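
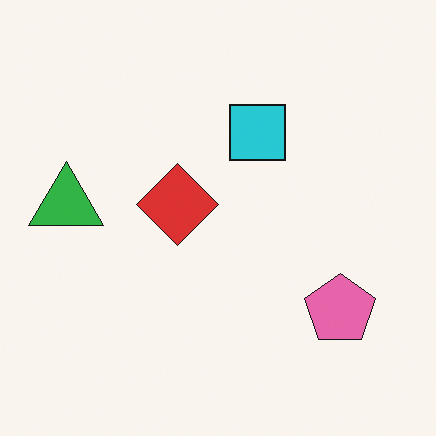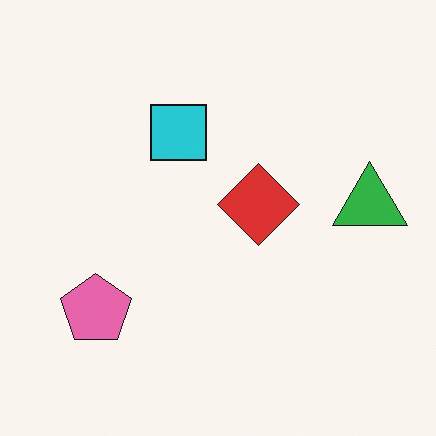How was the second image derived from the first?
Flipped horizontally (left ↔ right).

The green triangle is in the left of the first image and the right of the second — shapes on opposite sides of the vertical midline have swapped in a mirror flip.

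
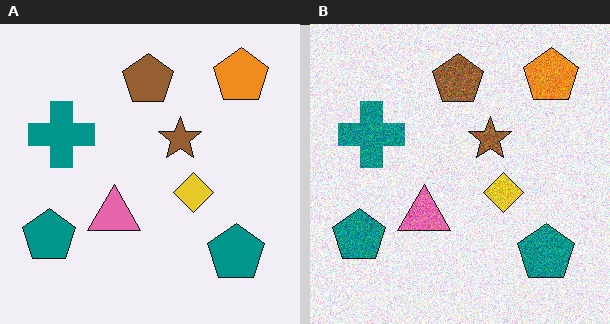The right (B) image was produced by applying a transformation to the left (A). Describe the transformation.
The transformation is: degraded with moderate additive noise.

Random speckle covers the whole image, including the flat background.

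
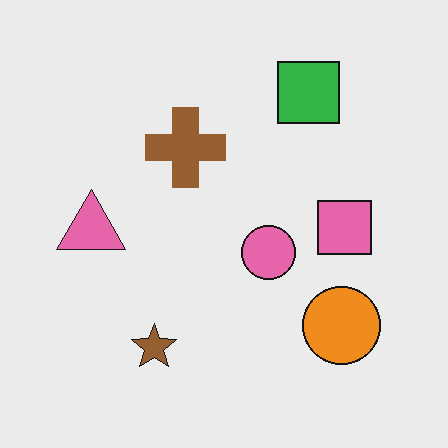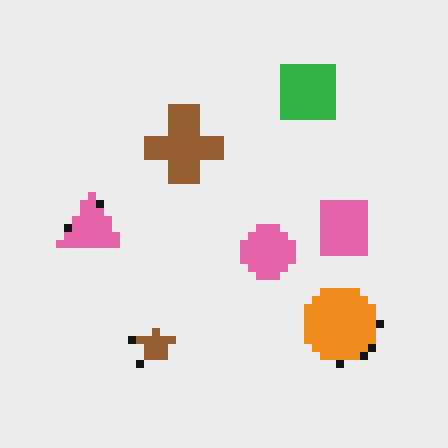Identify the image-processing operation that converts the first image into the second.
The transformation is: pixelated into visible square blocks.

Shapes are reduced to large square blocks; fine edges and outlines are lost — a downscale-then-upscale (mosaic) effect.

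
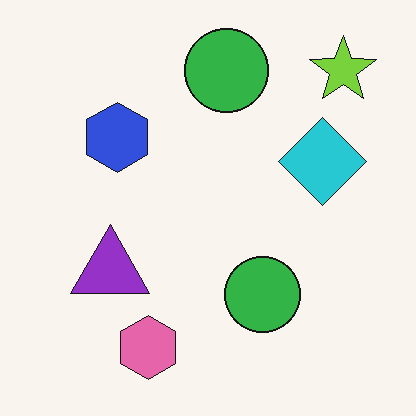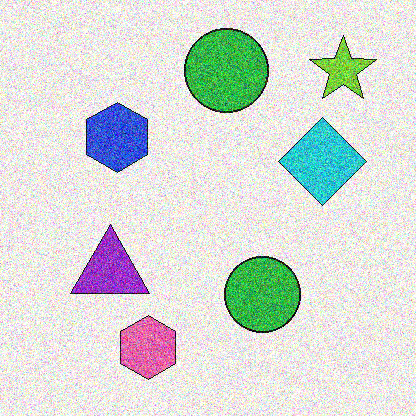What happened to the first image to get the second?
It was degraded with a thick layer of grain.

Random speckle covers the whole image, including the flat background.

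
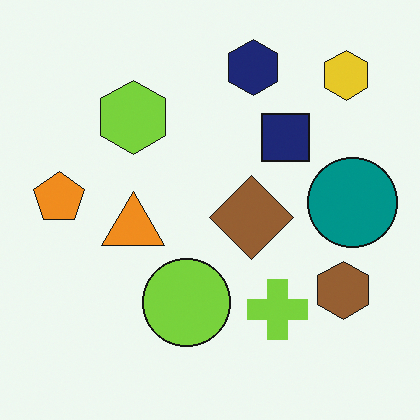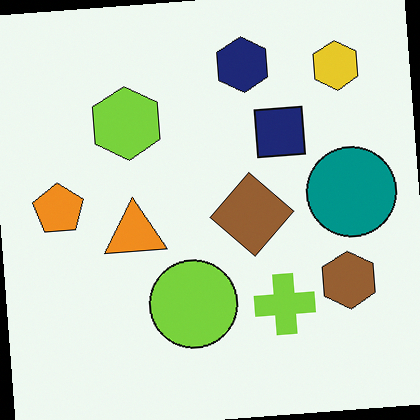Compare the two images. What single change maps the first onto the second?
Rotated counter-clockwise by a slight angle.

Every shape is tilted by the same angle and the image corners show triangular fill wedges — a whole-image rotation by a non-right angle.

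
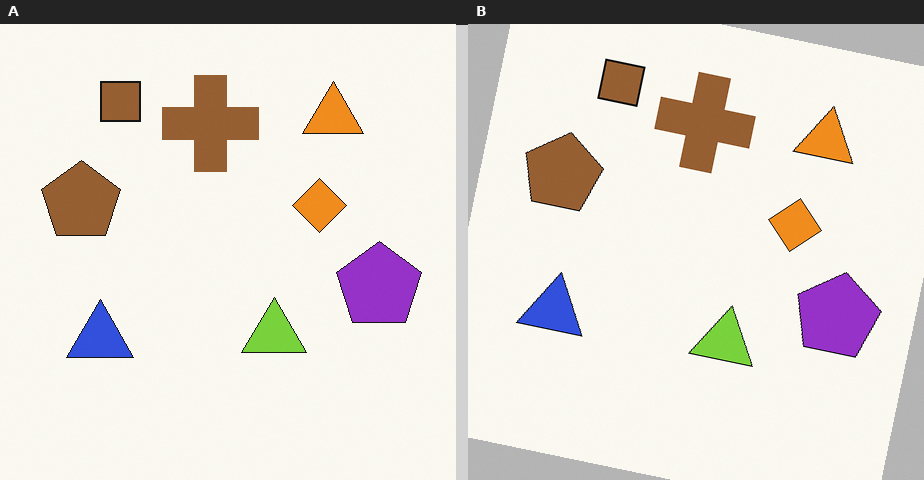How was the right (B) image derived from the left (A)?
Rotated clockwise by a small amount.

Every shape is tilted by the same angle and the image corners show triangular fill wedges — a whole-image rotation by a non-right angle.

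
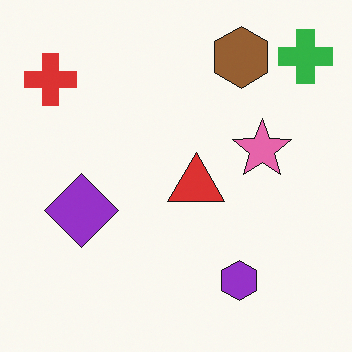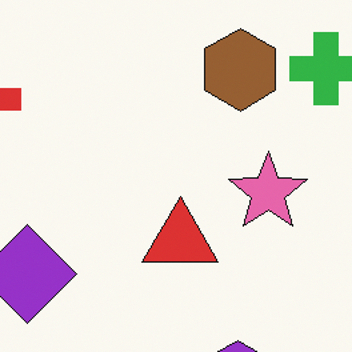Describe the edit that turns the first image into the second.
It was cropped slightly and scaled back up.

The visible shapes are larger and the field of view is narrower; shapes near the original edges may be partly or wholly outside the frame — a crop-and-rescale.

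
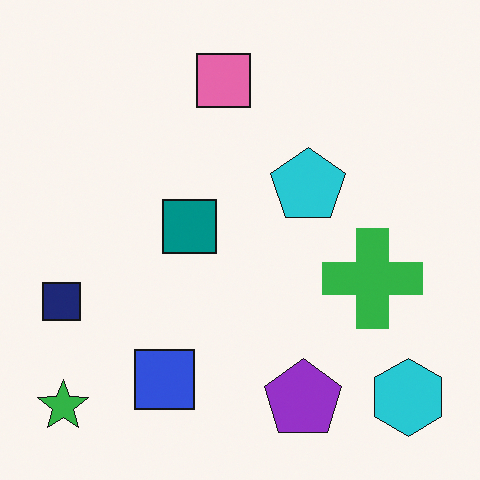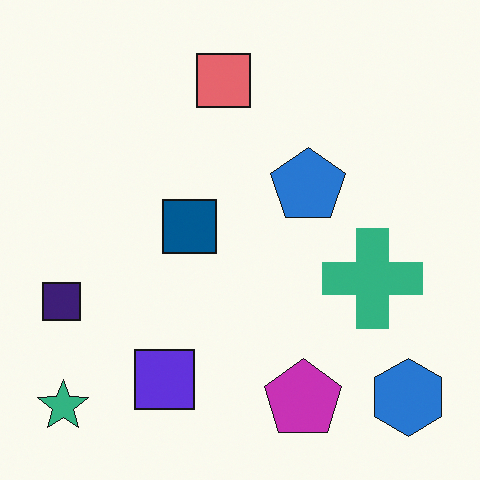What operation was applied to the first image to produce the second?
The transformation is: hue-shifted by a small amount.

Every shape's color has rotated by the same amount around the hue wheel — a uniform hue shift.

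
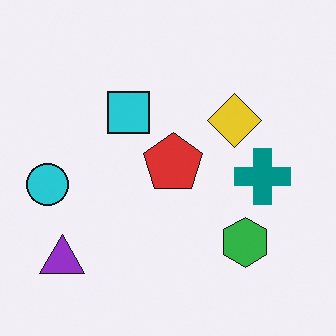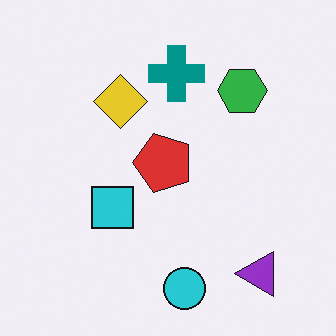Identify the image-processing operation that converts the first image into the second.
The image was rotated 90° counter-clockwise.

The purple triangle sits in the bottom-left of the first image and the bottom-right of the second — consistent with a whole-image 90° counter-clockwise rotation.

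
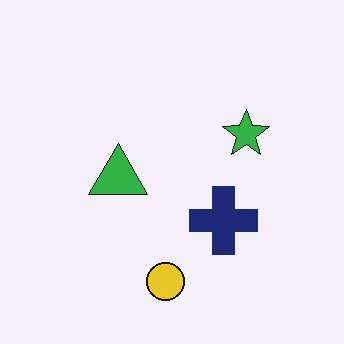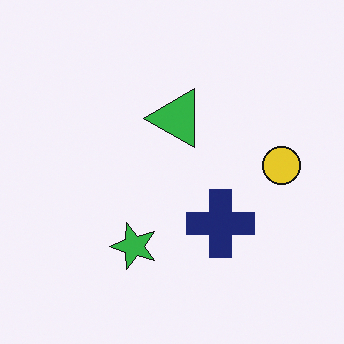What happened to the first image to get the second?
The image was transposed (reflected across the top-left ↔ bottom-right diagonal).

Shapes have swapped their row and column positions — what was in the top-right is now in the bottom-left — a diagonal reflection.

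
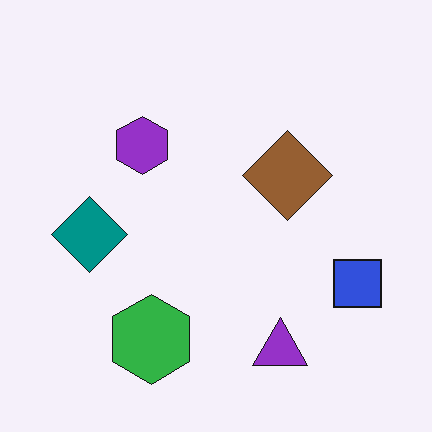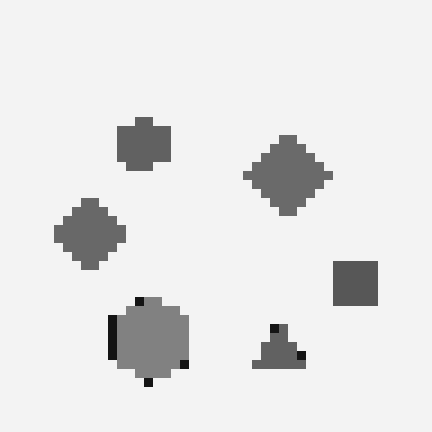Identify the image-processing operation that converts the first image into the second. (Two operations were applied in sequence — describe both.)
The transformation is: heavily pixelated into large blocks, then converted to grayscale.

Shapes are reduced to large square blocks; fine edges and outlines are lost — a downscale-then-upscale (mosaic) effect. All color is removed — every shape is now a shade of grey.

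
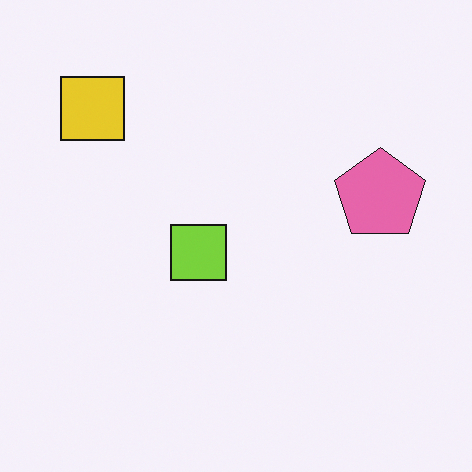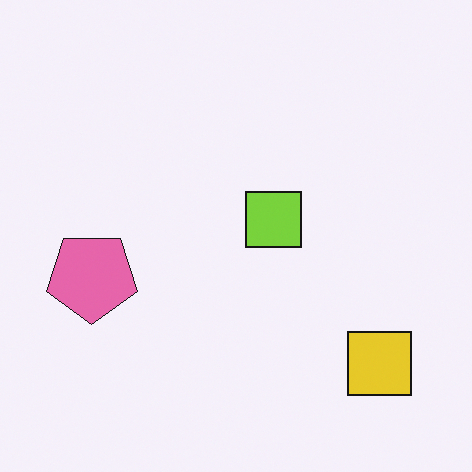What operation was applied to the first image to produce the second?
It was rotated 180°.

The yellow square sits in the top-left of the first image and the bottom-right of the second — consistent with a whole-image 180° rotation.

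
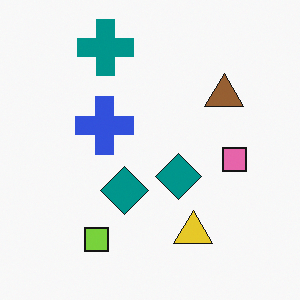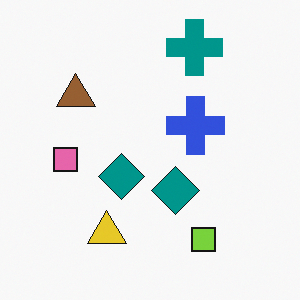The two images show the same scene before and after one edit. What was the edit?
It was flipped horizontally (left ↔ right).

The pink square is in the right of the first image and the left of the second — shapes on opposite sides of the vertical midline have swapped in a mirror flip.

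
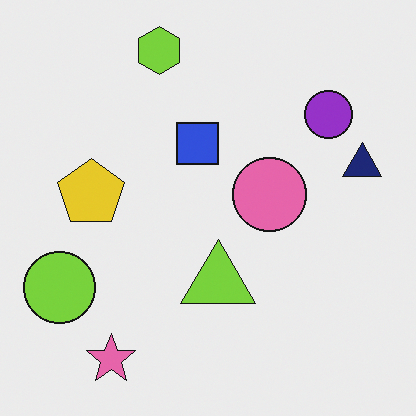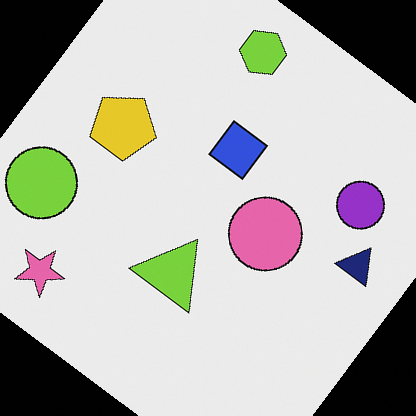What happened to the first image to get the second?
This is the original image rotated clockwise by a large amount — several tens of degrees.

Every shape is tilted by the same angle and the image corners show triangular fill wedges — a whole-image rotation by a non-right angle.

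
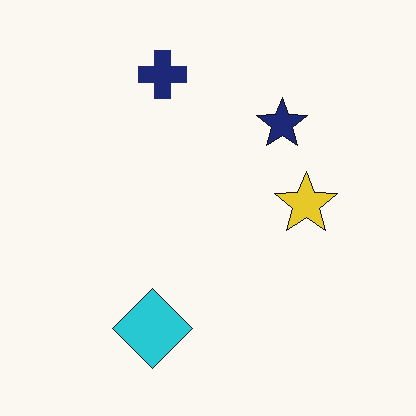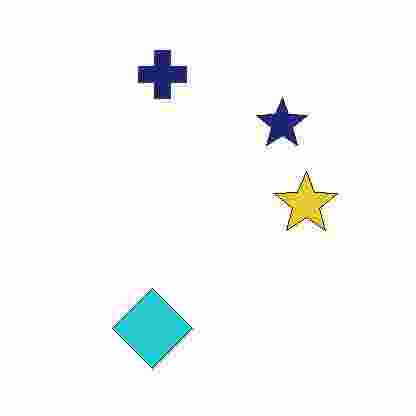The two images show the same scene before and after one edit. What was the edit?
The image was heavily JPEG-compressed with obvious blocking artifacts.

Blocky 8×8 compression artifacts appear around shape edges and the flat background shows ringing — characteristic JPEG degradation.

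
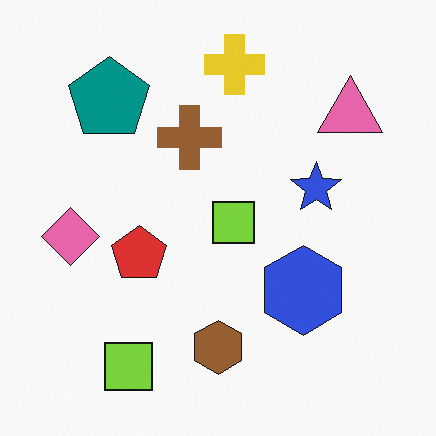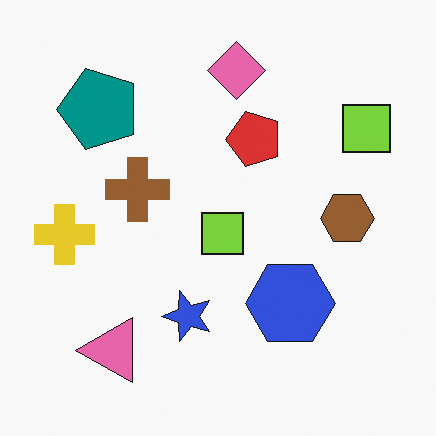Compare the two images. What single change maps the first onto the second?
The transformation is: transposed (reflected across the top-left ↔ bottom-right diagonal).

Shapes have swapped their row and column positions — what was in the top-right is now in the bottom-left — a diagonal reflection.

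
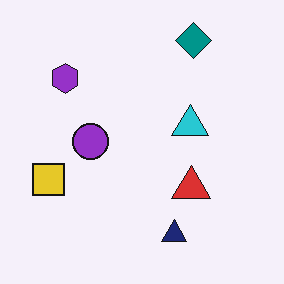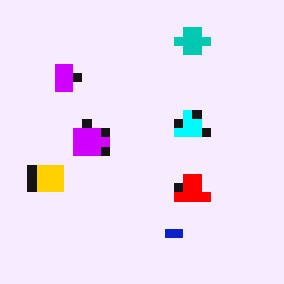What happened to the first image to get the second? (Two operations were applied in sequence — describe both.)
It was coarsely pixelated, then heavily oversaturated.

Shapes are reduced to large square blocks; fine edges and outlines are lost — a downscale-then-upscale (mosaic) effect. All colors are more vivid — a global saturation change.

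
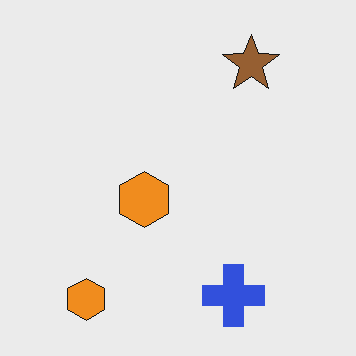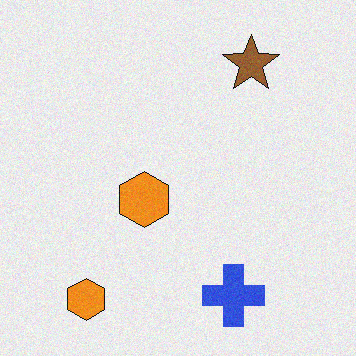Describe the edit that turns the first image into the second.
This is the original image degraded with subtle gaussian noise.

Random speckle covers the whole image, including the flat background.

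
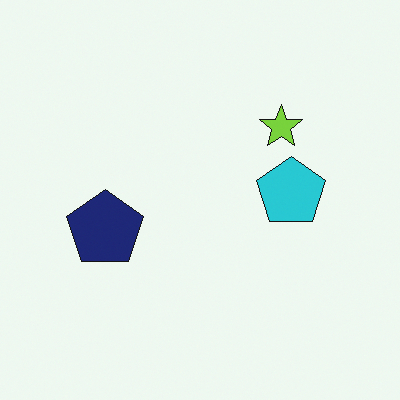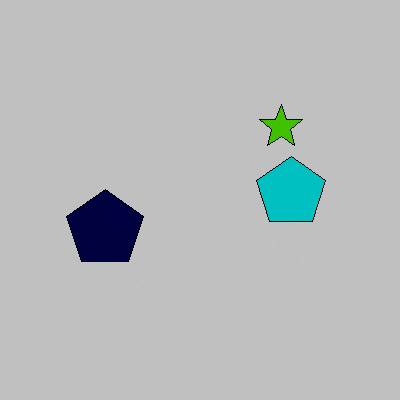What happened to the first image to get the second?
Heavily posterized to just a handful of flat colors.

Each flat color has snapped to a coarser quantized level — most visibly, the near-white background has dropped to a flat grey.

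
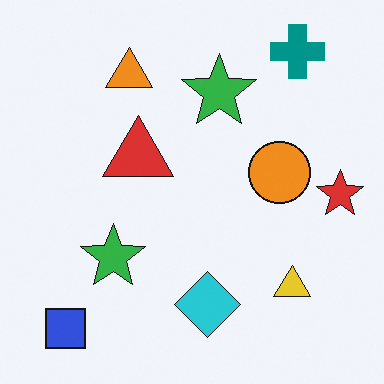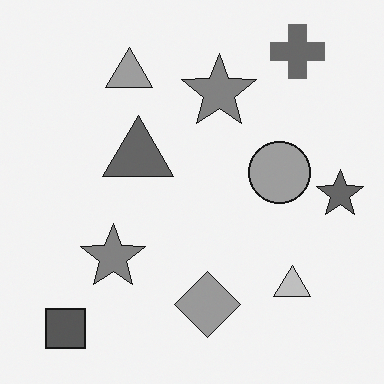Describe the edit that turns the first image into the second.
The second image is the first converted to grayscale.

All color is removed — every shape is now a shade of grey.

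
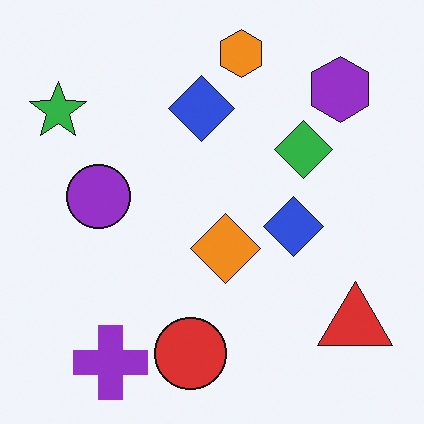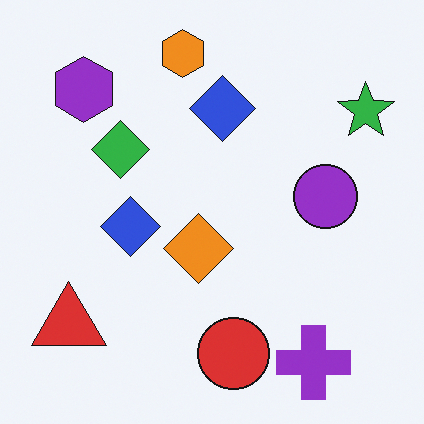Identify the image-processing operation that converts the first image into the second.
The image was flipped horizontally (left ↔ right).

The green star is in the top-left of the first image and the top-right of the second — shapes on opposite sides of the vertical midline have swapped in a mirror flip.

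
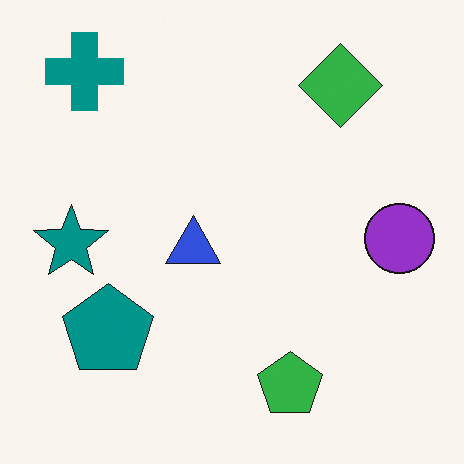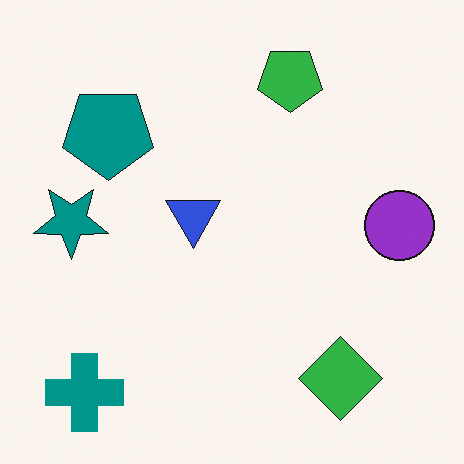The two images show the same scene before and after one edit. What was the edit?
This is the original image flipped vertically (top ↔ bottom).

The teal cross is in the top-left of the first image and the bottom-left of the second — shapes on opposite sides of the horizontal midline have swapped in a mirror flip.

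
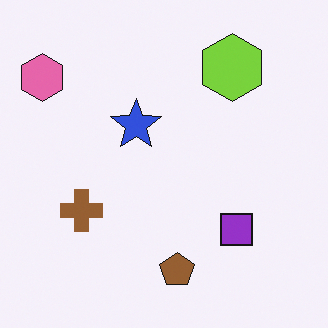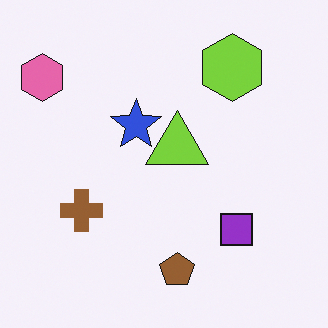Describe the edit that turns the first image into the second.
Overlaid with an additional lime triangle.

A lime triangle appears in the second image that is absent from the first.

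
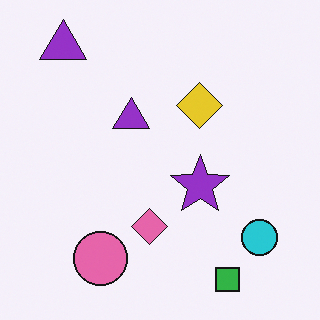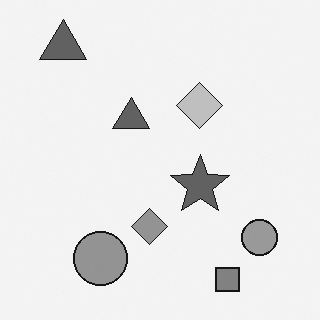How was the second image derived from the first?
The second image is the first converted to grayscale.

All color is removed — every shape is now a shade of grey.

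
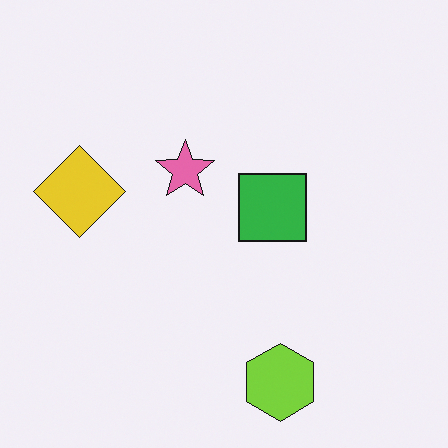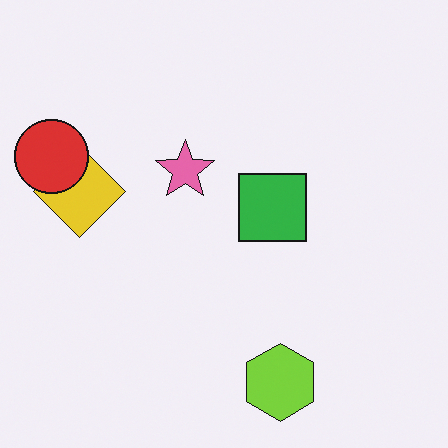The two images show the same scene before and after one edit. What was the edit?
Overlaid with an additional red circle.

A red circle appears in the second image that is absent from the first.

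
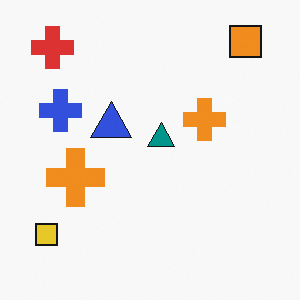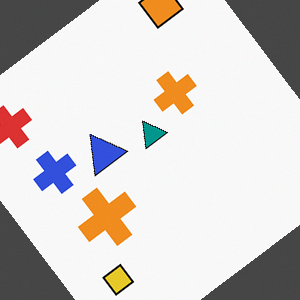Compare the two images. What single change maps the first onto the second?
The image was rotated counter-clockwise by a large amount — several tens of degrees.

Every shape is tilted by the same angle and the image corners show triangular fill wedges — a whole-image rotation by a non-right angle.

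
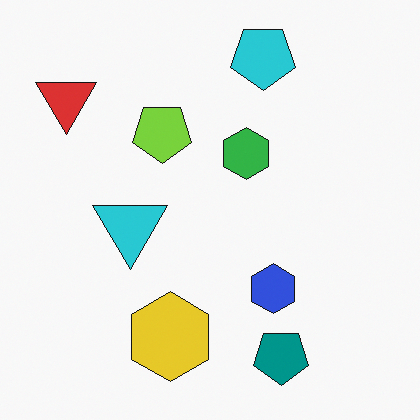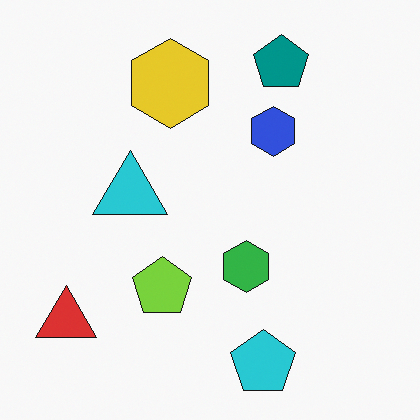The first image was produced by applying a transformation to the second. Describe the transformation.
This is the original image flipped vertically (top ↔ bottom).

The cyan pentagon is in the bottom of the second image and the top of the first — shapes on opposite sides of the horizontal midline have swapped in a mirror flip.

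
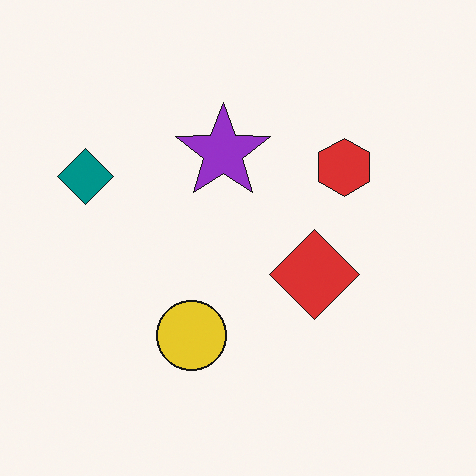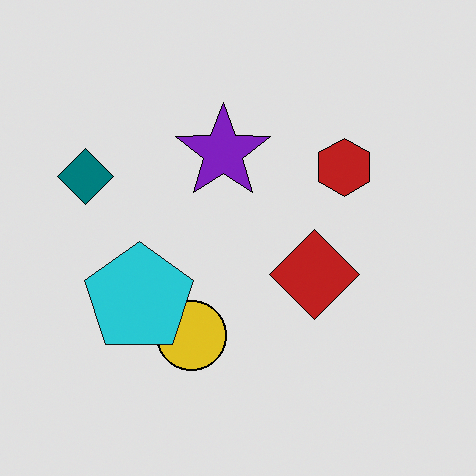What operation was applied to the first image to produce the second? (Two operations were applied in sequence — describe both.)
Moderately posterized, then overlaid with an additional cyan pentagon.

Each flat color has snapped to a coarser quantized level — most visibly, the near-white background has dropped to a flat grey. A cyan pentagon appears in the second image that is absent from the first.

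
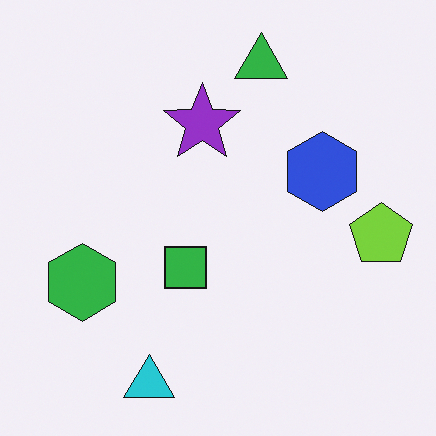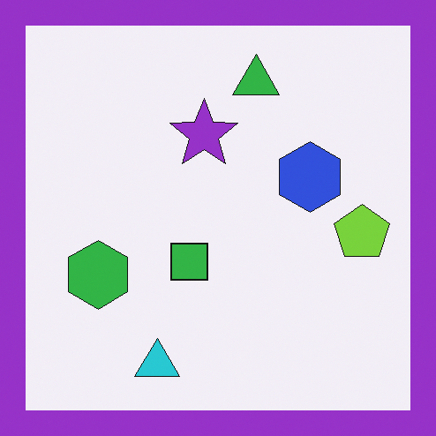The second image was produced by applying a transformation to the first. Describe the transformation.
Framed with a purple border.

A solid purple frame runs around the edge of the second image, with the content slightly shrunk inside it.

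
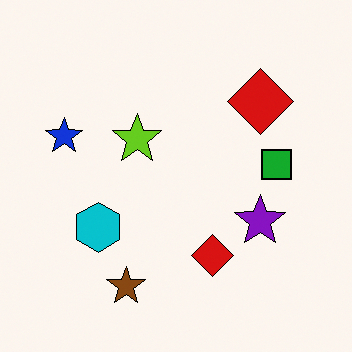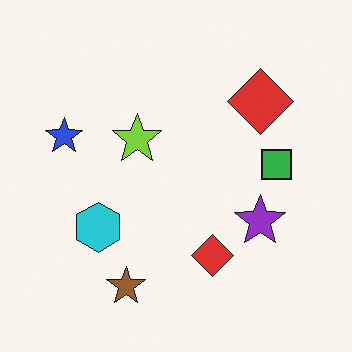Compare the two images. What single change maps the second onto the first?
The transformation is: given slightly increased contrast.

Tones are pushed away from mid-grey across the whole image — a global contrast change.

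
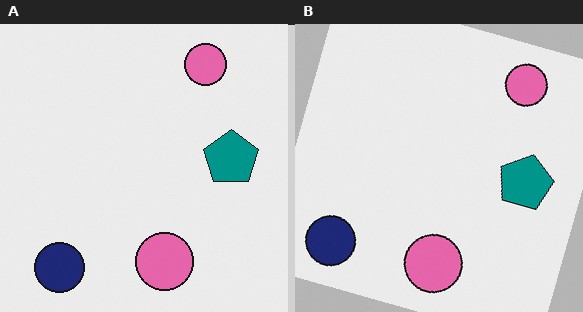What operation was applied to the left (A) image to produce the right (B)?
This is the original image rotated clockwise by a moderate amount.

Every shape is tilted by the same angle and the image corners show triangular fill wedges — a whole-image rotation by a non-right angle.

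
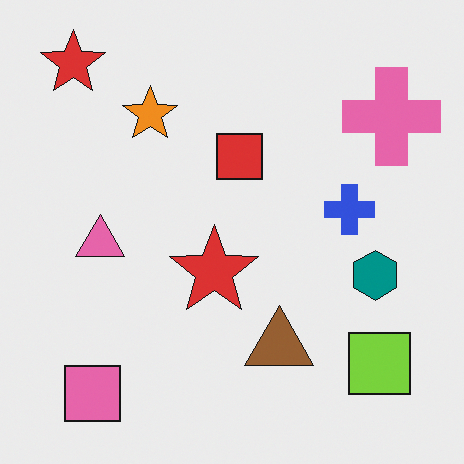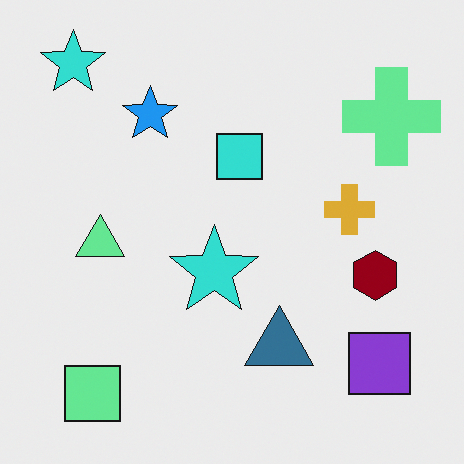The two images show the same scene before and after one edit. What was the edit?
It was hue-shifted through roughly half the color wheel.

Every shape's color has rotated by the same amount around the hue wheel — a uniform hue shift.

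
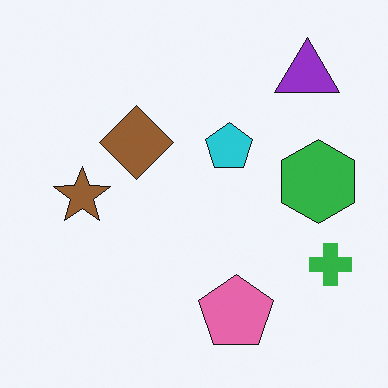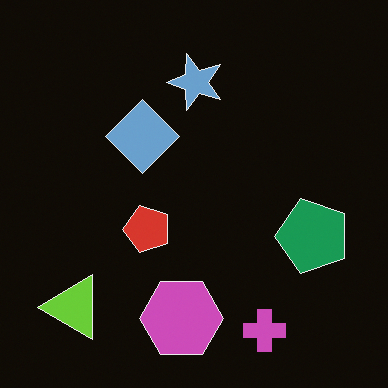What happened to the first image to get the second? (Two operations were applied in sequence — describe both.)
The image was color-inverted (negative), then transposed (reflected across the top-left ↔ bottom-right diagonal).

The light background has become dark and every shape's color is its complement — a photographic negative. Shapes have swapped their row and column positions — what was in the top-right is now in the bottom-left — a diagonal reflection.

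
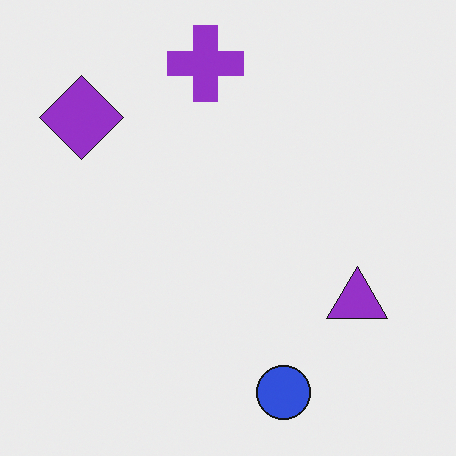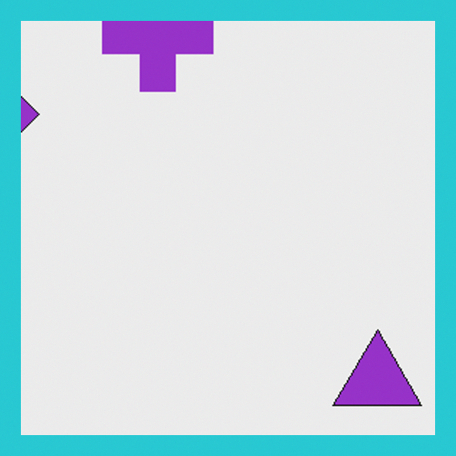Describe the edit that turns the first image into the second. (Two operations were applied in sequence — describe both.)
Cropped slightly and scaled back up, then framed with a cyan border.

The visible shapes are larger and the field of view is narrower; shapes near the original edges may be partly or wholly outside the frame — a crop-and-rescale. A solid cyan frame runs around the edge of the second image, with the content slightly shrunk inside it.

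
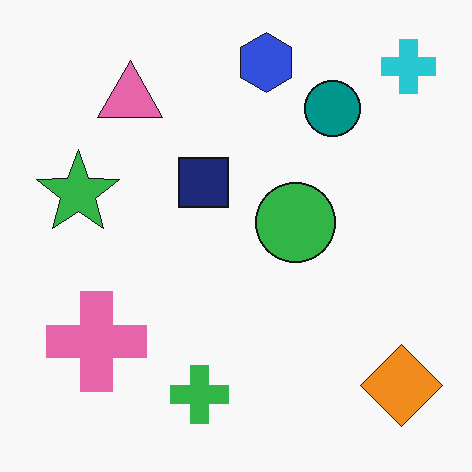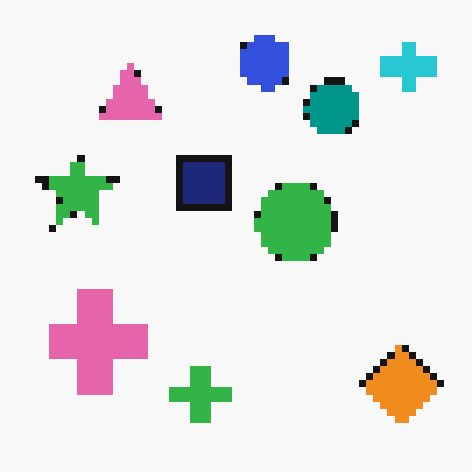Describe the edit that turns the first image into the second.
It was pixelated into visible square blocks.

Shapes are reduced to large square blocks; fine edges and outlines are lost — a downscale-then-upscale (mosaic) effect.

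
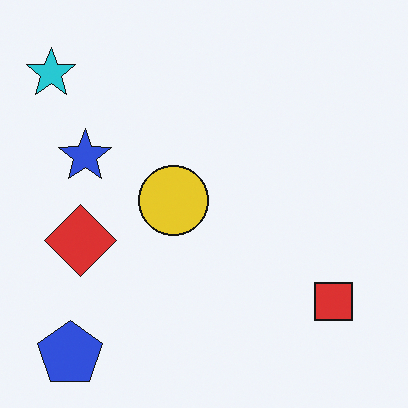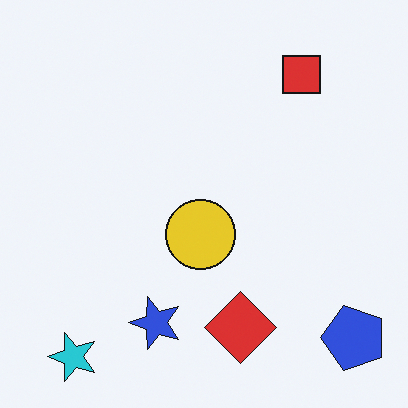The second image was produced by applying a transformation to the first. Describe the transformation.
It was rotated 90° counter-clockwise.

The cyan star sits in the top-left of the first image and the bottom-left of the second — consistent with a whole-image 90° counter-clockwise rotation.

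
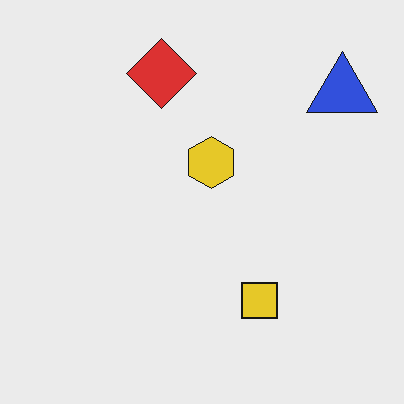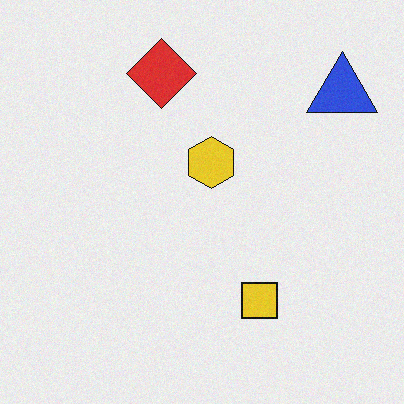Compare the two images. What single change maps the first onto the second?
The transformation is: degraded with a light layer of grain.

Random speckle covers the whole image, including the flat background.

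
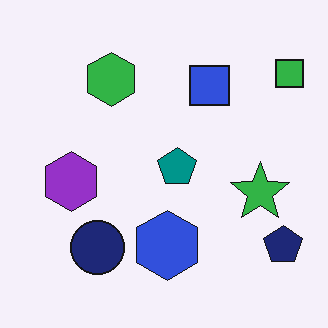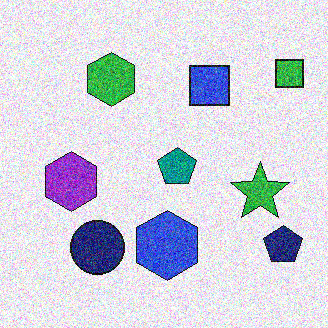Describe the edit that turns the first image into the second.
The image was degraded with a thick layer of grain.

Random speckle covers the whole image, including the flat background.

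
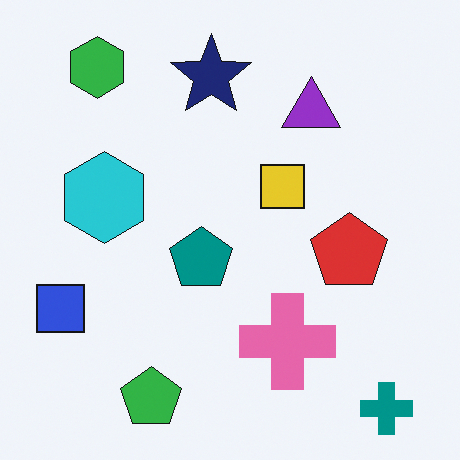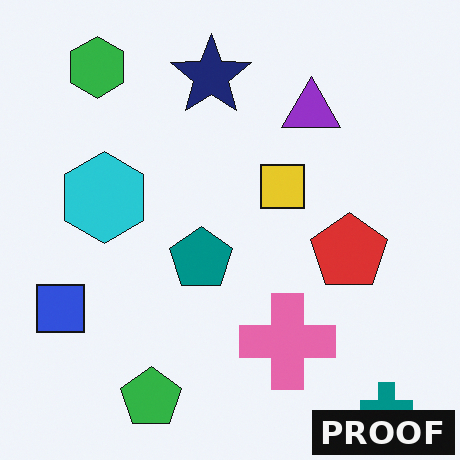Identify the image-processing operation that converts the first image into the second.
The second image is the first watermarked with the text "PROOF" in the lower-right corner.

A dark label reading "PROOF" appears in the lower-right corner.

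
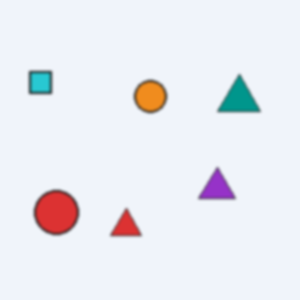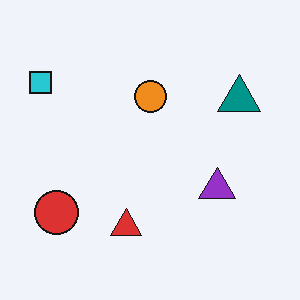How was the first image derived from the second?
The first image is the second given a subtle gaussian blur.

Shape edges and outlines are uniformly softened across the whole image.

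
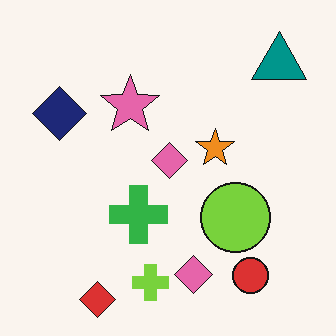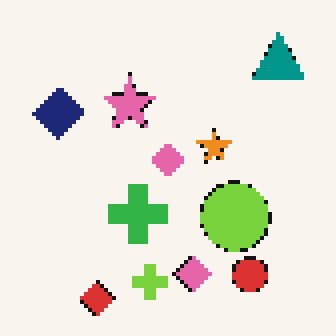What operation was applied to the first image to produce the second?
Lightly pixelated (a mild mosaic effect).

Shapes are reduced to large square blocks; fine edges and outlines are lost — a downscale-then-upscale (mosaic) effect.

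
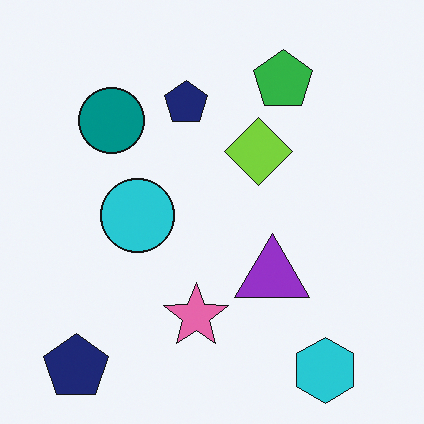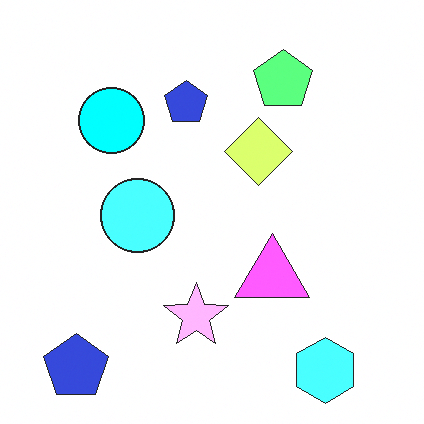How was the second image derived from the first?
This is the original image brightened a lot.

Every pixel — background and shapes alike — is uniformly brightened.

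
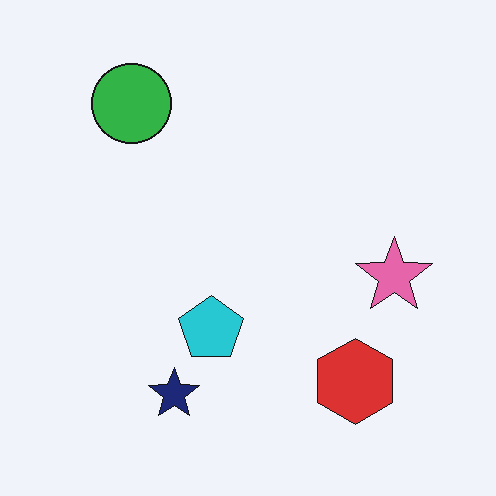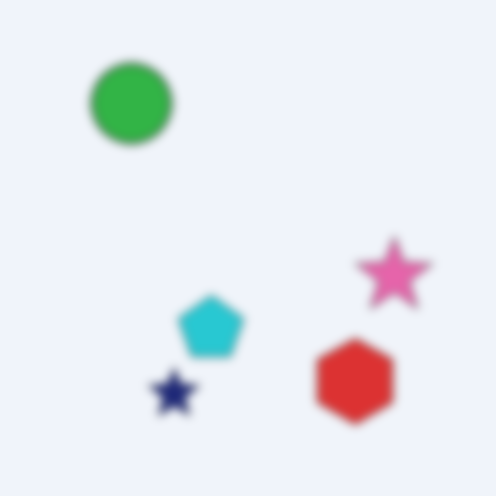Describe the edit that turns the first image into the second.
The image was moderately blurred.

Shape edges and outlines are uniformly softened across the whole image.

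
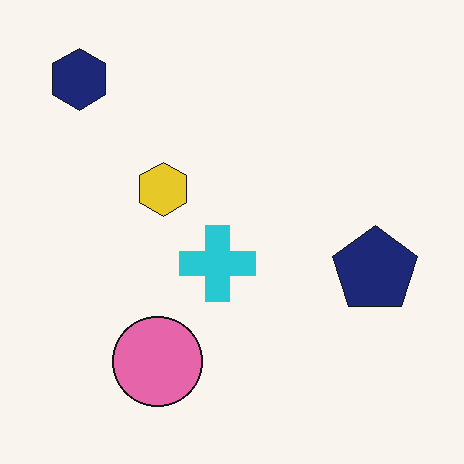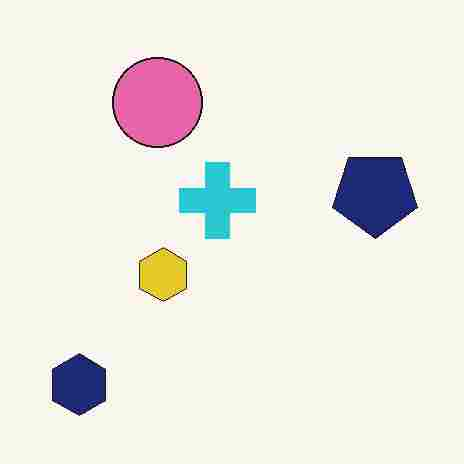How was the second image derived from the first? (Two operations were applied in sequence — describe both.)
The transformation is: flipped vertically (top ↔ bottom), then degraded with heavy JPEG compression.

The navy hexagon is in the top-left of the first image and the bottom-left of the second — shapes on opposite sides of the horizontal midline have swapped in a mirror flip. Blocky 8×8 compression artifacts appear around shape edges and the flat background shows ringing — characteristic JPEG degradation.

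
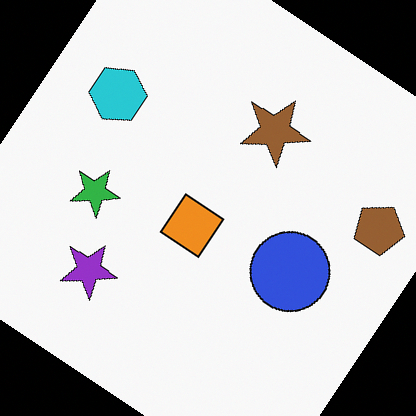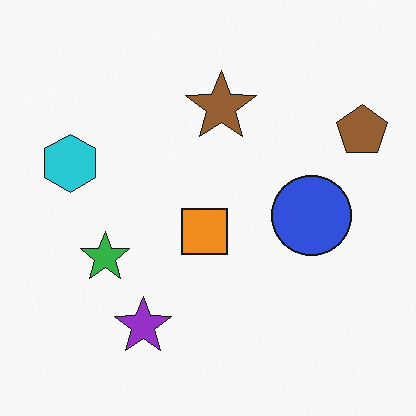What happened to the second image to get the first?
The first image is the second rotated clockwise by a large amount — several tens of degrees.

Every shape is tilted by the same angle and the image corners show triangular fill wedges — a whole-image rotation by a non-right angle.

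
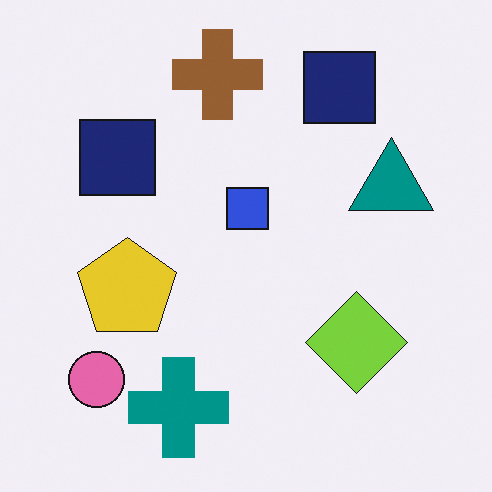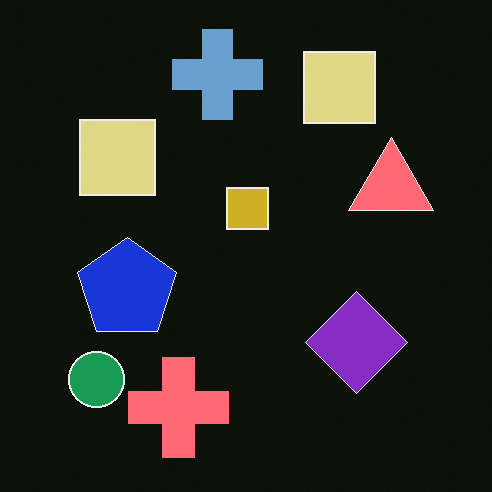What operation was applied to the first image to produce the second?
The transformation is: color-inverted (negative).

The light background has become dark and every shape's color is its complement — a photographic negative.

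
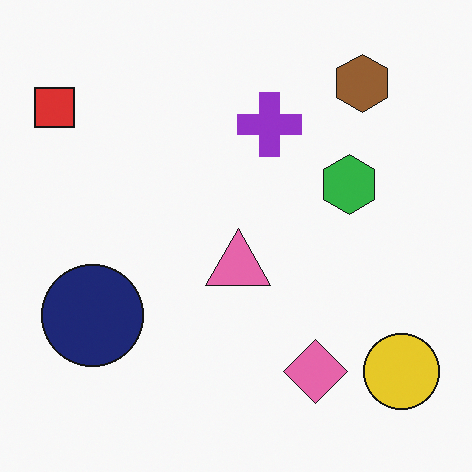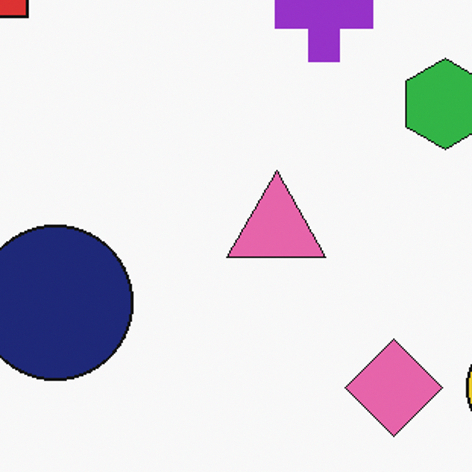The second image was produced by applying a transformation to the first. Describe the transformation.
This is the original image cropped to a modestly smaller region and rescaled.

The visible shapes are larger and the field of view is narrower; shapes near the original edges may be partly or wholly outside the frame — a crop-and-rescale.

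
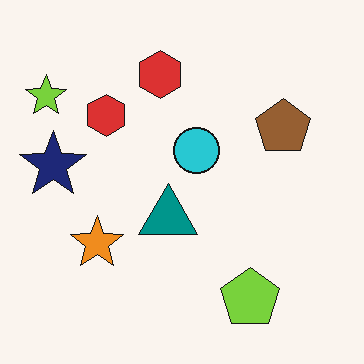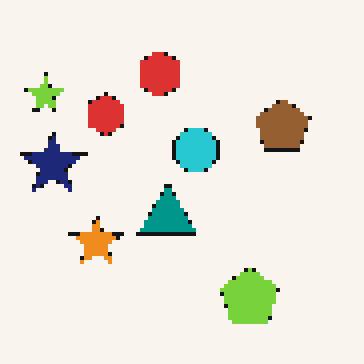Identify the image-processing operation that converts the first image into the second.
Mildly pixelated.

Shapes are reduced to large square blocks; fine edges and outlines are lost — a downscale-then-upscale (mosaic) effect.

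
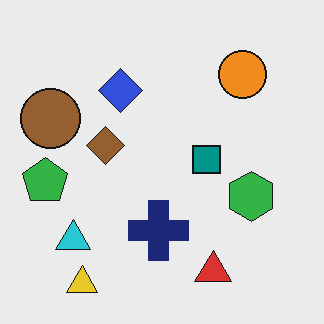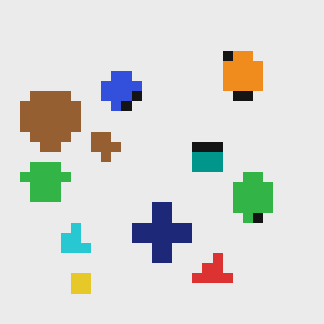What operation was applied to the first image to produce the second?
It was heavily pixelated into large blocks.

Shapes are reduced to large square blocks; fine edges and outlines are lost — a downscale-then-upscale (mosaic) effect.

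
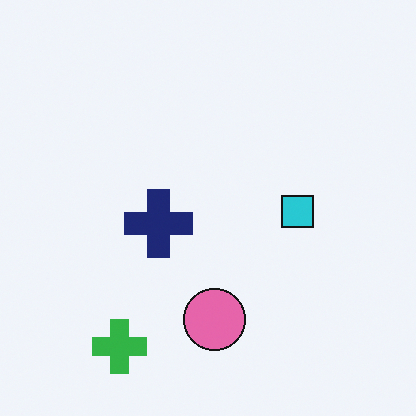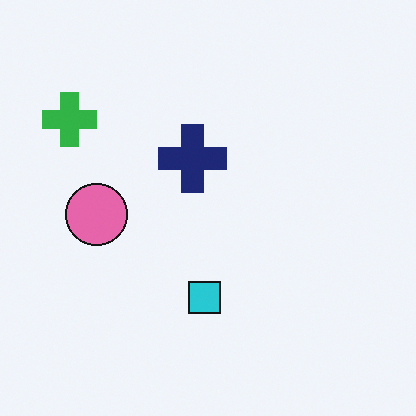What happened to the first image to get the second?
The second image is the first rotated 90° clockwise.

The green cross sits in the bottom-left of the first image and the top-left of the second — consistent with a whole-image 90° clockwise rotation.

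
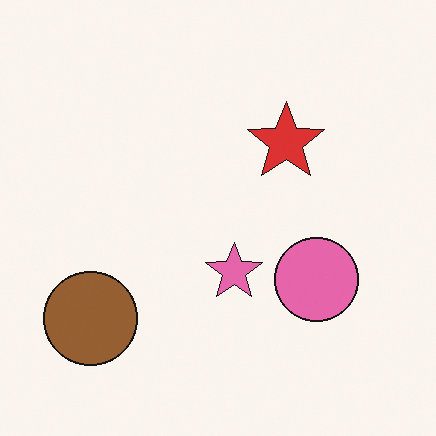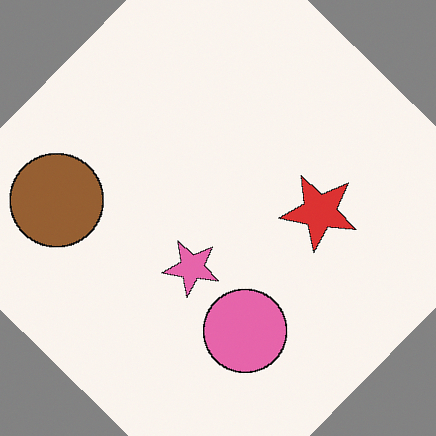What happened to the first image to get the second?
The second image is the first rotated clockwise by a large amount — several tens of degrees.

Every shape is tilted by the same angle and the image corners show triangular fill wedges — a whole-image rotation by a non-right angle.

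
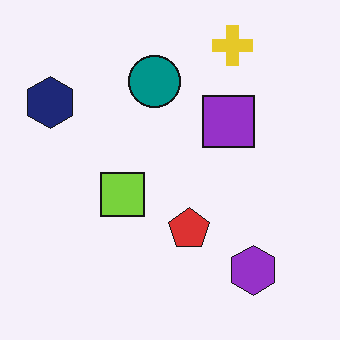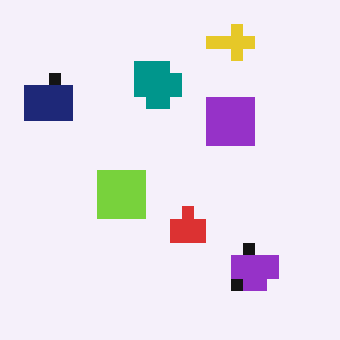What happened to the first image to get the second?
Heavily pixelated into large blocks.

Shapes are reduced to large square blocks; fine edges and outlines are lost — a downscale-then-upscale (mosaic) effect.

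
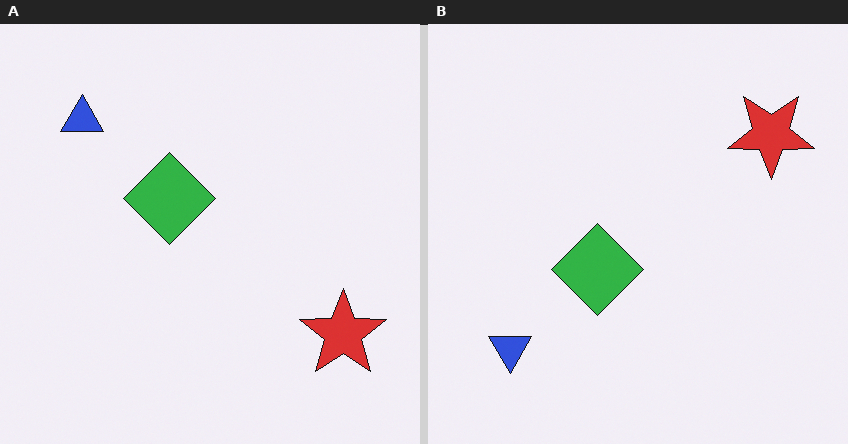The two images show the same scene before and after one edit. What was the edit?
It was flipped vertically (top ↔ bottom).

The blue triangle is in the top-left of the left (A) image and the bottom-left of the right (B) — shapes on opposite sides of the horizontal midline have swapped in a mirror flip.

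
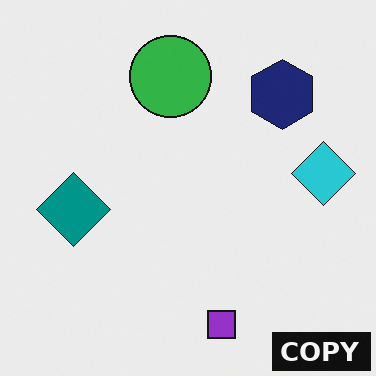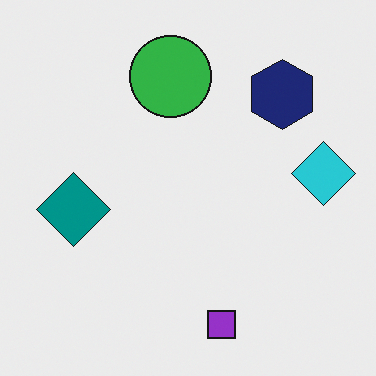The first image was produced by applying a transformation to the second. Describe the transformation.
The transformation is: watermarked with the text "COPY" in the lower-right corner.

A dark label reading "COPY" appears in the lower-right corner.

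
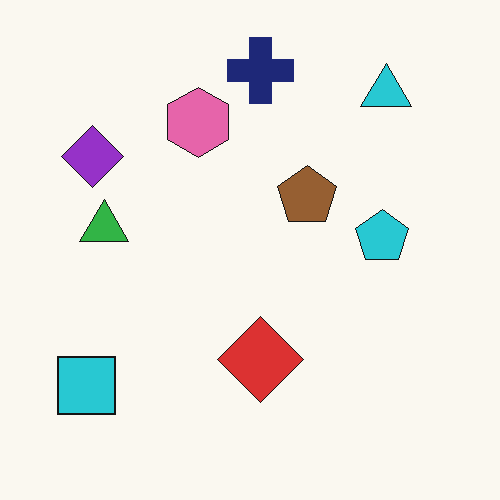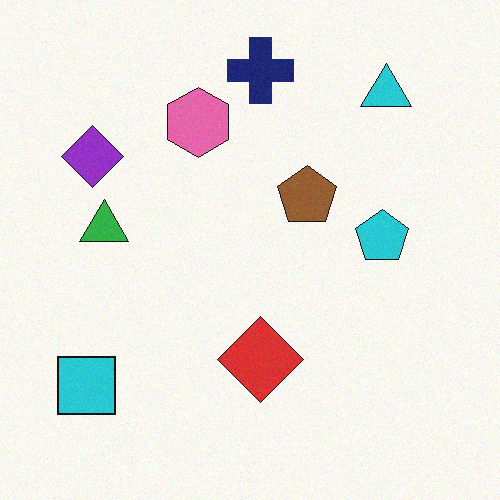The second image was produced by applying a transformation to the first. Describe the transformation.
The transformation is: degraded with subtle gaussian noise.

Random speckle covers the whole image, including the flat background.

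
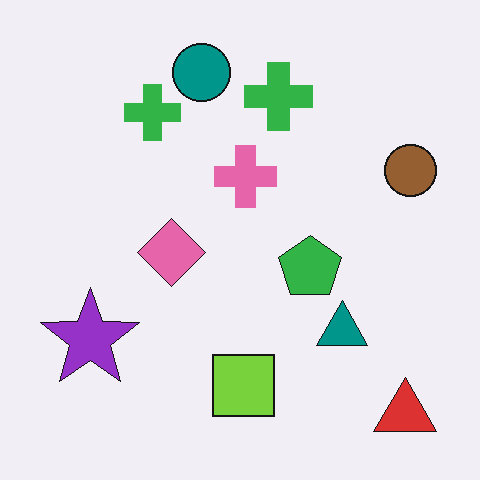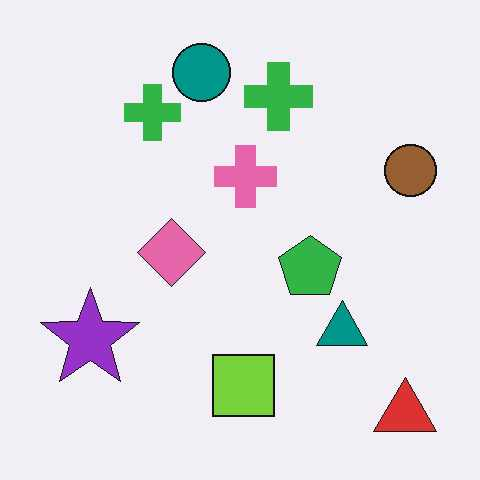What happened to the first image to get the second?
This is the original image given moderate JPEG compression.

Blocky 8×8 compression artifacts appear around shape edges and the flat background shows ringing — characteristic JPEG degradation.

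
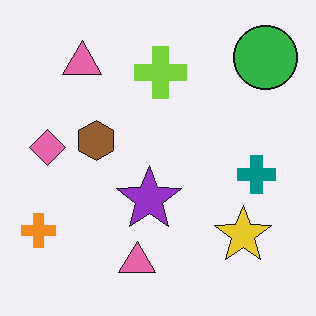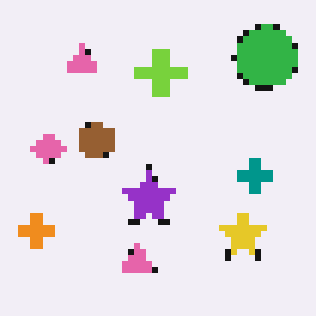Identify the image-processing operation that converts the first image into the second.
Pixelated into visible square blocks.

Shapes are reduced to large square blocks; fine edges and outlines are lost — a downscale-then-upscale (mosaic) effect.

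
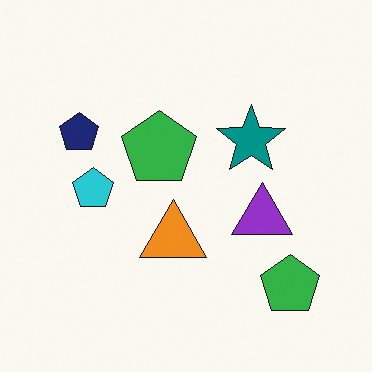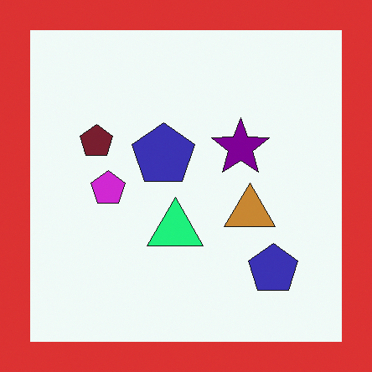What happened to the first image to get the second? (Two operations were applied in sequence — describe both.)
The transformation is: hue-shifted by a moderate amount, then framed with a red border.

Every shape's color has rotated by the same amount around the hue wheel — a uniform hue shift. A solid red frame runs around the edge of the second image, with the content slightly shrunk inside it.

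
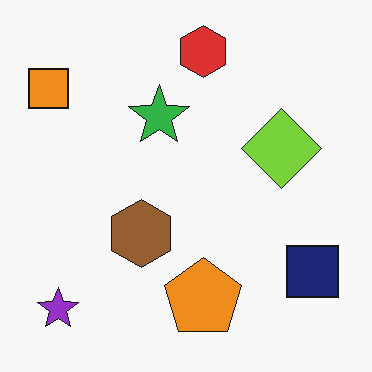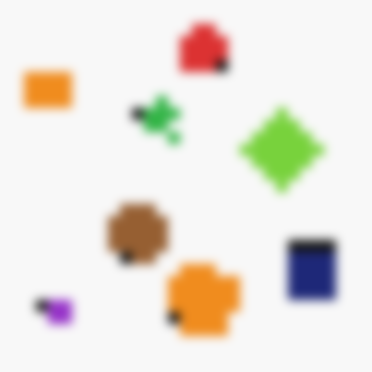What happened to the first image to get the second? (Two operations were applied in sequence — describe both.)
The image was coarsely pixelated, then strongly gaussian-blurred.

Shapes are reduced to large square blocks; fine edges and outlines are lost — a downscale-then-upscale (mosaic) effect. Shape edges and outlines are uniformly softened across the whole image.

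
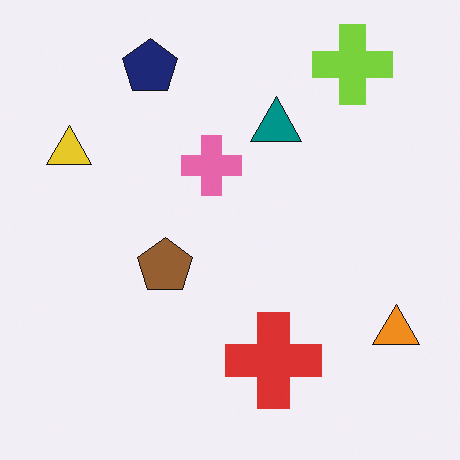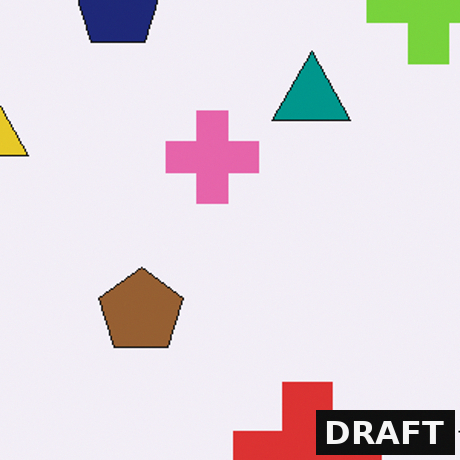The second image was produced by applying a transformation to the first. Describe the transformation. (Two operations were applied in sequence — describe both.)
The image was cropped slightly and scaled back up, then watermarked with the text "DRAFT" in the lower-right corner.

The visible shapes are larger and the field of view is narrower; shapes near the original edges may be partly or wholly outside the frame — a crop-and-rescale. A dark label reading "DRAFT" appears in the lower-right corner.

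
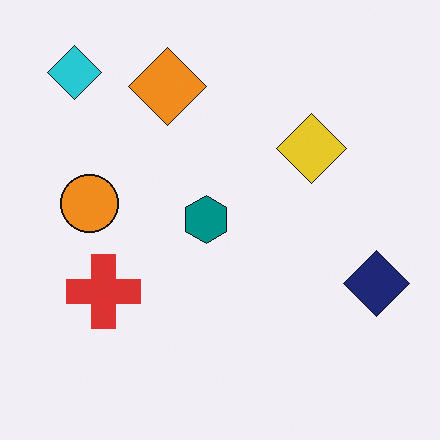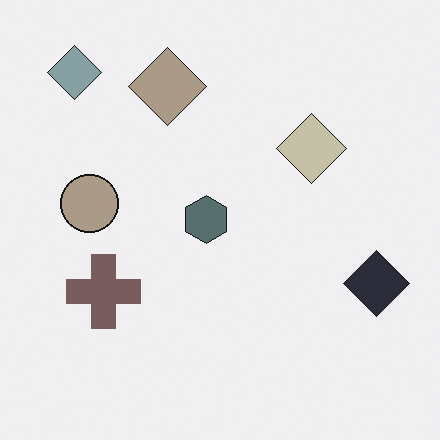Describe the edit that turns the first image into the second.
Made much more muted (saturation change).

All colors are more muted and greyish — a global saturation change.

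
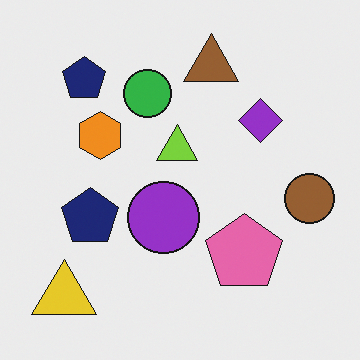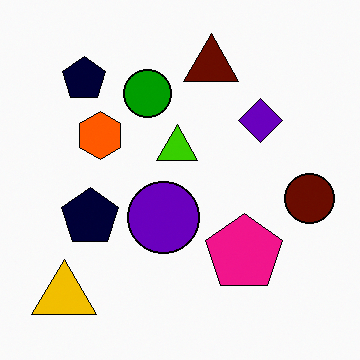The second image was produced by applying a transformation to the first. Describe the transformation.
The second image is the first boosted in contrast.

Tones are pushed away from mid-grey across the whole image — a global contrast change.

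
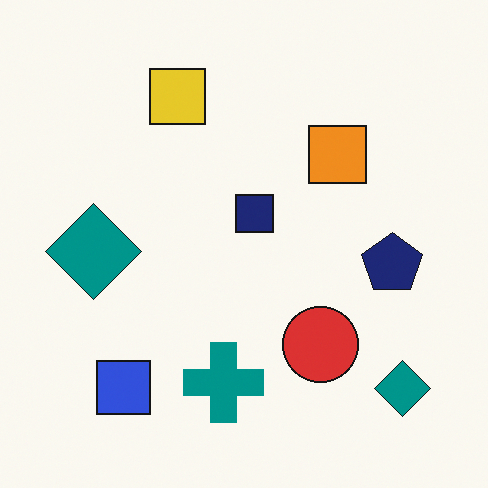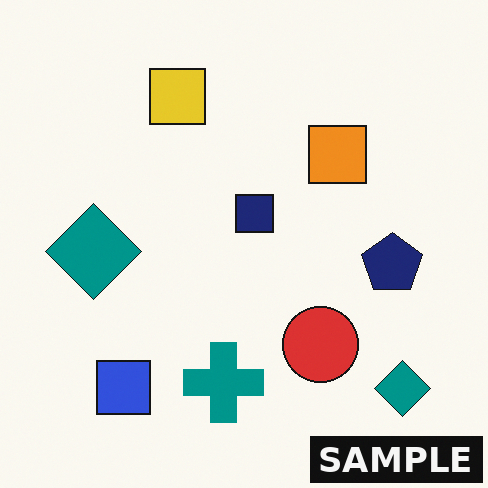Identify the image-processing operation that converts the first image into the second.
Watermarked with the text "SAMPLE" in the lower-right corner.

A dark label reading "SAMPLE" appears in the lower-right corner.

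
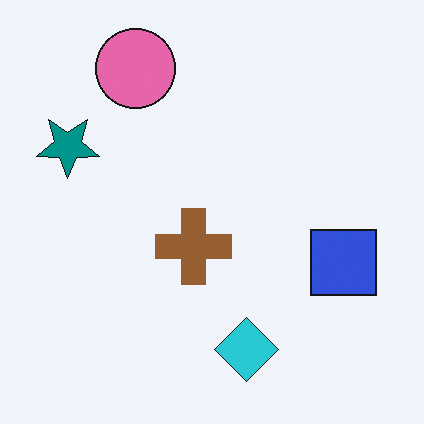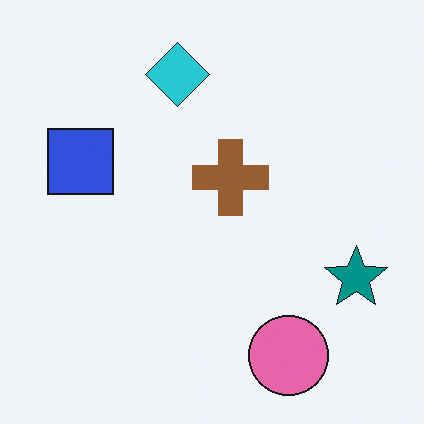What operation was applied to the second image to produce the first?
It was rotated 180°.

The pink circle sits in the bottom-right of the second image and the top-left of the first — consistent with a whole-image 180° rotation.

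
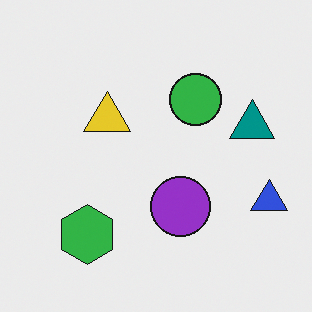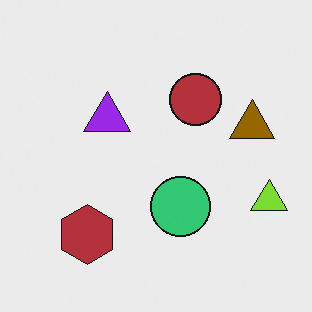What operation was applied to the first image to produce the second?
This is the original image hue-shifted by a large amount.

Every shape's color has rotated by the same amount around the hue wheel — a uniform hue shift.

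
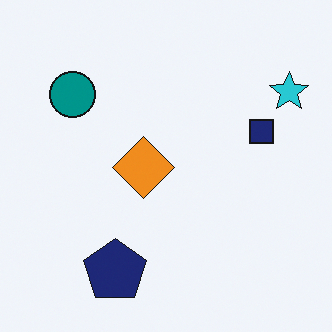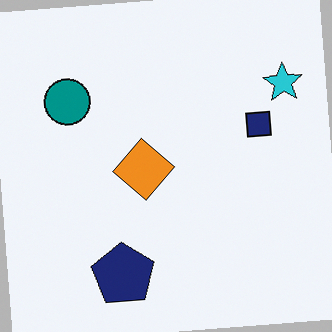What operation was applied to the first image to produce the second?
The transformation is: rotated counter-clockwise by a few degrees.

Every shape is tilted by the same angle and the image corners show triangular fill wedges — a whole-image rotation by a non-right angle.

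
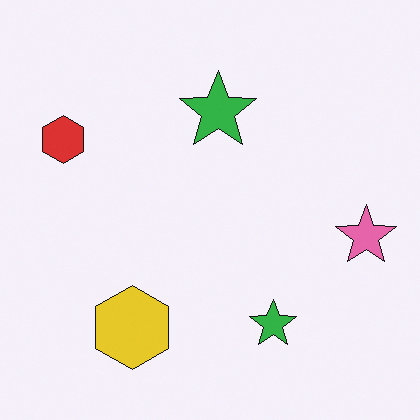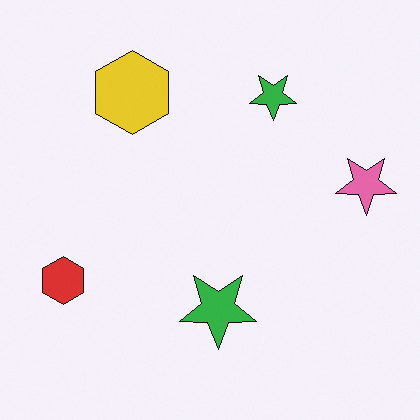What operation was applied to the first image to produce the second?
This is the original image flipped vertically (top ↔ bottom).

The yellow hexagon is in the bottom-left of the first image and the top-left of the second — shapes on opposite sides of the horizontal midline have swapped in a mirror flip.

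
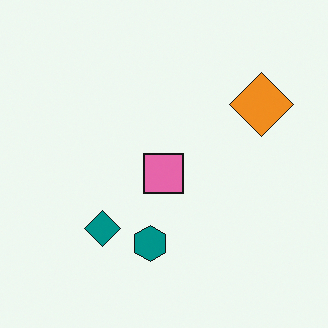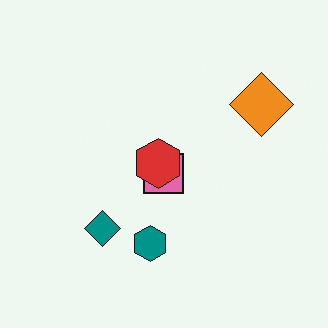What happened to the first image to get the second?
The second image is the first overlaid with an additional red hexagon.

A red hexagon appears in the second image that is absent from the first.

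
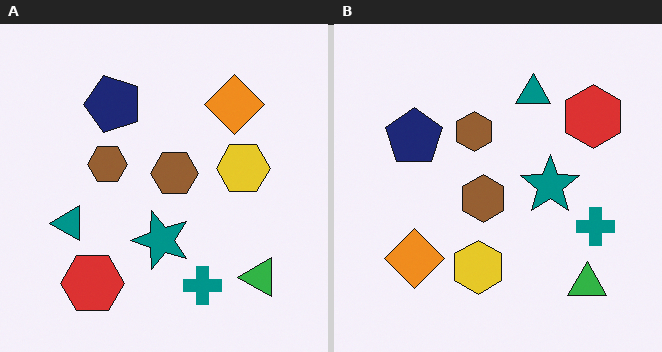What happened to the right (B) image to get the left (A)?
The left (A) image is the right (B) transposed (reflected across the top-left ↔ bottom-right diagonal).

Shapes have swapped their row and column positions — what was in the top-right is now in the bottom-left — a diagonal reflection.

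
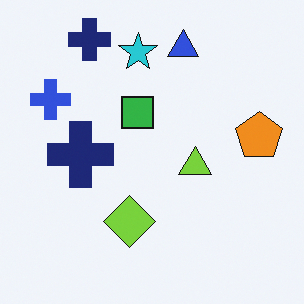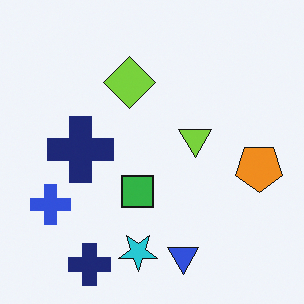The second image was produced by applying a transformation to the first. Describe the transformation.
The second image is the first flipped vertically (top ↔ bottom).

The blue triangle is in the top of the first image and the bottom of the second — shapes on opposite sides of the horizontal midline have swapped in a mirror flip.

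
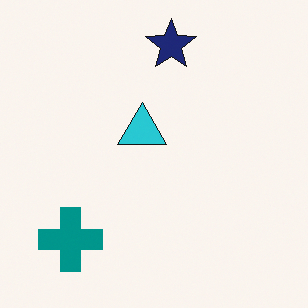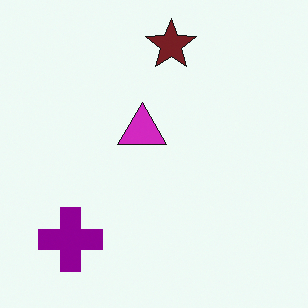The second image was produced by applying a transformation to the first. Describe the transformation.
This is the original image hue-shifted by a moderate amount.

Every shape's color has rotated by the same amount around the hue wheel — a uniform hue shift.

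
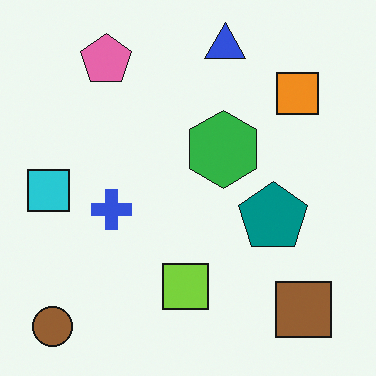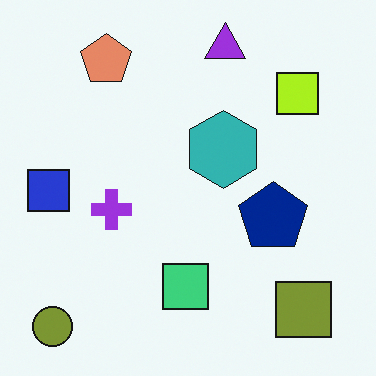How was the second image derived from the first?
The transformation is: hue-shifted by a small amount.

Every shape's color has rotated by the same amount around the hue wheel — a uniform hue shift.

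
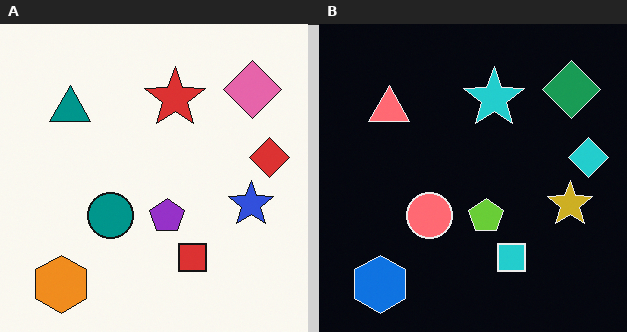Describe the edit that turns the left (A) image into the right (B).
It was color-inverted (negative).

The light background has become dark and every shape's color is its complement — a photographic negative.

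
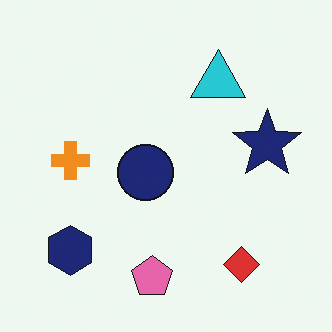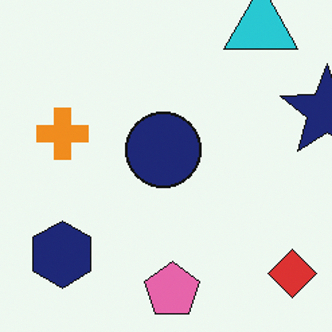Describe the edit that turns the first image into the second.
The second image is the first cropped slightly and scaled back up.

The visible shapes are larger and the field of view is narrower; shapes near the original edges may be partly or wholly outside the frame — a crop-and-rescale.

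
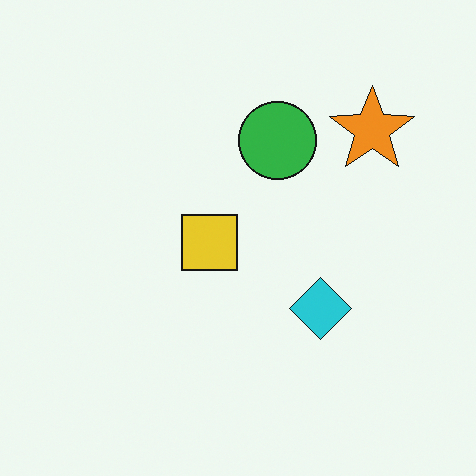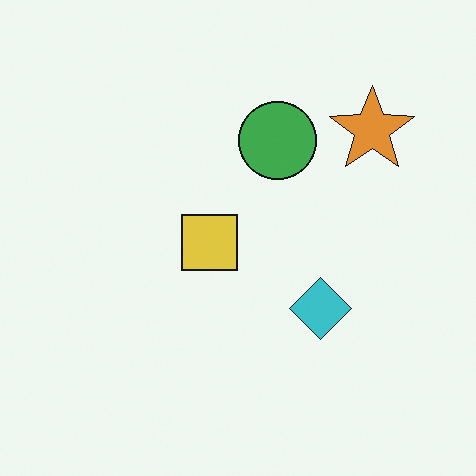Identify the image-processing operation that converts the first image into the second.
The second image is the first slightly desaturated.

All colors are more muted and greyish — a global saturation change.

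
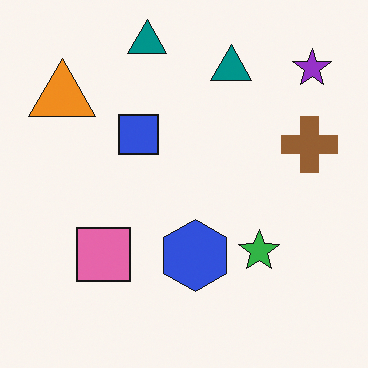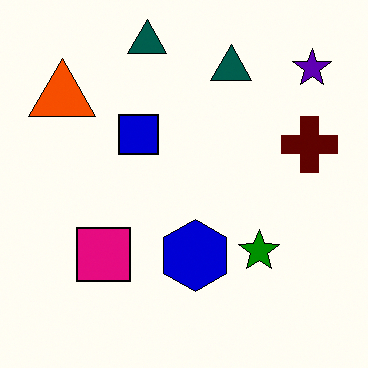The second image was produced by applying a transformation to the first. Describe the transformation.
The second image is the first given much higher contrast.

Tones are pushed away from mid-grey across the whole image — a global contrast change.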